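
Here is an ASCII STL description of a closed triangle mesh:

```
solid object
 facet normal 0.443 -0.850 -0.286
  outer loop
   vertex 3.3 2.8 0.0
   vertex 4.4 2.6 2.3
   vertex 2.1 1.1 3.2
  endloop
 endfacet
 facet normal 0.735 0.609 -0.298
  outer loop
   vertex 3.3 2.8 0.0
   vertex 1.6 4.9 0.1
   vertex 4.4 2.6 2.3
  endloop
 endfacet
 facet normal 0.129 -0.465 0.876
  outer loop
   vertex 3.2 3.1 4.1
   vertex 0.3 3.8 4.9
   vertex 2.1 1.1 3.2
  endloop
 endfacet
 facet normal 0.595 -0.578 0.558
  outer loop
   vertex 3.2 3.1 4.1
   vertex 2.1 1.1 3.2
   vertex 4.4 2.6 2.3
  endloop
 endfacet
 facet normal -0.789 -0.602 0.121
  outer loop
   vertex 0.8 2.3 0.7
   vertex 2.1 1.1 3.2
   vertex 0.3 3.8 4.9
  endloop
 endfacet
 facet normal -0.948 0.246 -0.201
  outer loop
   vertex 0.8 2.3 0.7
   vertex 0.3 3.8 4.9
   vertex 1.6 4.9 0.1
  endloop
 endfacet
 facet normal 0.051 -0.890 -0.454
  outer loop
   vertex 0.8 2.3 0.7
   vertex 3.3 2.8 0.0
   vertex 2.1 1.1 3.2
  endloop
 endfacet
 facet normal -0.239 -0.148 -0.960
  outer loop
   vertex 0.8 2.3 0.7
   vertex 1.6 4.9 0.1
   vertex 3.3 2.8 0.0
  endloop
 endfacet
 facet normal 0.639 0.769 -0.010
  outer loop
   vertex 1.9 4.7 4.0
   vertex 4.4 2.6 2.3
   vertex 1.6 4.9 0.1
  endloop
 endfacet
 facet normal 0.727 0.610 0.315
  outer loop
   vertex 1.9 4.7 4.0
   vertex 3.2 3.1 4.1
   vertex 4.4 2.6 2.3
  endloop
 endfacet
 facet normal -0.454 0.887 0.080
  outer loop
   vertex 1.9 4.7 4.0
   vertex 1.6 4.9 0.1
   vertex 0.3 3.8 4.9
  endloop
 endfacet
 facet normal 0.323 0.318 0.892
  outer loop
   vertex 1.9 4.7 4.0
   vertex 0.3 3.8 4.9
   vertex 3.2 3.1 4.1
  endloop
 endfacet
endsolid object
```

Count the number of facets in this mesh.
12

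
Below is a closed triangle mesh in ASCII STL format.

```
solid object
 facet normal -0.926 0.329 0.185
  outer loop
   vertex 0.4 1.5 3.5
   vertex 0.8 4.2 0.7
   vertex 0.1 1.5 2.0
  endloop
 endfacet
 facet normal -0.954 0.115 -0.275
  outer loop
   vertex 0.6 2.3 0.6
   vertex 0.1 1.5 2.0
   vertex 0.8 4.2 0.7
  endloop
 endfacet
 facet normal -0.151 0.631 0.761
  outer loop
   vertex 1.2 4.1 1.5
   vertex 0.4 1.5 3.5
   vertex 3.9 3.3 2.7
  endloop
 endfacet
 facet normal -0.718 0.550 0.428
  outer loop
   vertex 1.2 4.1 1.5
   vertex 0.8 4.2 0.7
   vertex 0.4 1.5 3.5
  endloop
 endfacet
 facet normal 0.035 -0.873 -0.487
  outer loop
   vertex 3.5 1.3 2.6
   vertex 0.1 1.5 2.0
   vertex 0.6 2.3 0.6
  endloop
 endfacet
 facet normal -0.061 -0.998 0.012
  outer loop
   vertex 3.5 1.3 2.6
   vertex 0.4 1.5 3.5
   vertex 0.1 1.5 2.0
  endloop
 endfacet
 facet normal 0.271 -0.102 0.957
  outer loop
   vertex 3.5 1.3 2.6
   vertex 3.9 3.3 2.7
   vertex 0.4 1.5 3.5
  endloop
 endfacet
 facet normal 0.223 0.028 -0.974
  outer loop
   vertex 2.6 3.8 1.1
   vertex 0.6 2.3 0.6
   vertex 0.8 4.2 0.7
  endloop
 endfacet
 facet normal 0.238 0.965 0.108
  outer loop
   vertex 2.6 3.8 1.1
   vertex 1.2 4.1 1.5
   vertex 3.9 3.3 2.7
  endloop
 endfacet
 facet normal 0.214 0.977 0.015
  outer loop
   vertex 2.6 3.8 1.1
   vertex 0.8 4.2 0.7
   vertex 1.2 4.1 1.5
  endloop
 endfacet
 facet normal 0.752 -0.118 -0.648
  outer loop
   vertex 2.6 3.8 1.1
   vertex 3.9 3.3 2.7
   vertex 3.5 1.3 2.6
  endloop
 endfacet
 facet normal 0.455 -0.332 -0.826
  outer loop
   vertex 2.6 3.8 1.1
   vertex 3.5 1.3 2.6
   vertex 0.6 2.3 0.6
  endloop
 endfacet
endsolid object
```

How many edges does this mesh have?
18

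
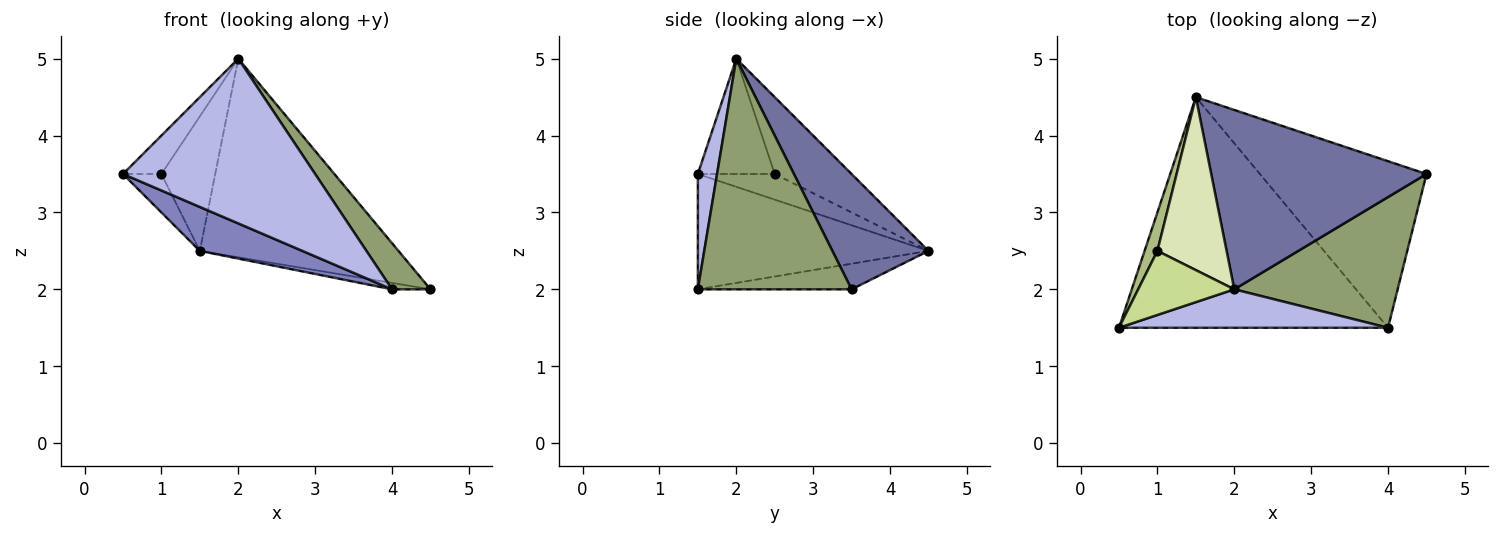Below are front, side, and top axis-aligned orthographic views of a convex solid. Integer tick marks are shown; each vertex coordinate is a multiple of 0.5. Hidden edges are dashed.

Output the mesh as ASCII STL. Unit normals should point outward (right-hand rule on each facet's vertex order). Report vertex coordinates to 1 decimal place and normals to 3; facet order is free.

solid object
 facet normal 0.338 0.698 0.631
  outer loop
   vertex 2.0 2.0 5.0
   vertex 4.5 3.5 2.0
   vertex 1.5 4.5 2.5
  endloop
 endfacet
 facet normal -0.388 -0.172 -0.905
  outer loop
   vertex 4.0 1.5 2.0
   vertex 0.5 1.5 3.5
   vertex 1.5 4.5 2.5
  endloop
 endfacet
 facet normal -0.152 0.038 -0.988
  outer loop
   vertex 4.0 1.5 2.0
   vertex 1.5 4.5 2.5
   vertex 4.5 3.5 2.0
  endloop
 endfacet
 facet normal 0.097 -0.969 0.226
  outer loop
   vertex 4.0 1.5 2.0
   vertex 2.0 2.0 5.0
   vertex 0.5 1.5 3.5
  endloop
 endfacet
 facet normal 0.800 -0.200 0.566
  outer loop
   vertex 4.0 1.5 2.0
   vertex 4.5 3.5 2.0
   vertex 2.0 2.0 5.0
  endloop
 endfacet
 facet normal -0.816 0.408 0.408
  outer loop
   vertex 1.0 2.5 3.5
   vertex 1.5 4.5 2.5
   vertex 0.5 1.5 3.5
  endloop
 endfacet
 facet normal -0.717 0.359 0.598
  outer loop
   vertex 1.0 2.5 3.5
   vertex 0.5 1.5 3.5
   vertex 2.0 2.0 5.0
  endloop
 endfacet
 facet normal -0.659 0.462 0.593
  outer loop
   vertex 1.0 2.5 3.5
   vertex 2.0 2.0 5.0
   vertex 1.5 4.5 2.5
  endloop
 endfacet
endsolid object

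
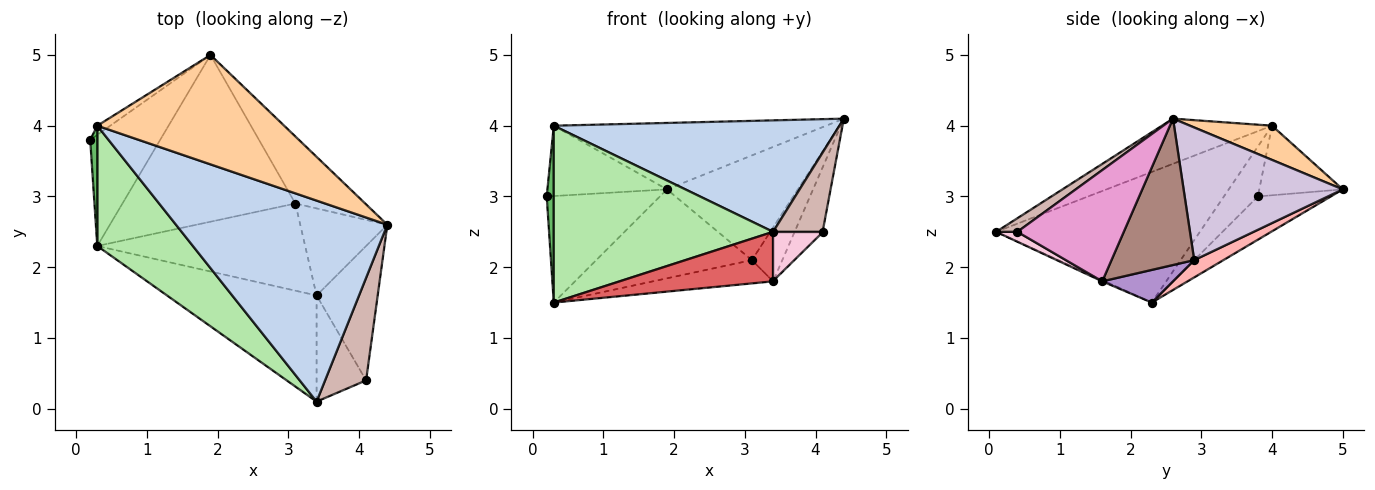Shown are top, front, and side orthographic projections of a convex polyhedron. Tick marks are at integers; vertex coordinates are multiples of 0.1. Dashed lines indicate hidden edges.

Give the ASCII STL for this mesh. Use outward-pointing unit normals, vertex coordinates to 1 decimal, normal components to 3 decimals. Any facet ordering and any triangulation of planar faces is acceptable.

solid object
 facet normal -0.407 0.632 -0.659
  outer loop
   vertex 0.3 2.3 1.5
   vertex 0.2 3.8 3.0
   vertex 1.9 5.0 3.1
  endloop
 endfacet
 facet normal -0.184 -0.477 0.860
  outer loop
   vertex 0.3 4.0 4.0
   vertex 3.4 0.1 2.5
   vertex 4.4 2.6 4.1
  endloop
 endfacet
 facet normal -0.569 0.815 -0.106
  outer loop
   vertex 0.3 4.0 4.0
   vertex 1.9 5.0 3.1
   vertex 0.2 3.8 3.0
  endloop
 endfacet
 facet normal 0.155 0.513 0.844
  outer loop
   vertex 0.3 4.0 4.0
   vertex 4.4 2.6 4.1
   vertex 1.9 5.0 3.1
  endloop
 endfacet
 facet normal -0.970 -0.202 0.137
  outer loop
   vertex 0.3 4.0 4.0
   vertex 0.2 3.8 3.0
   vertex 0.3 2.3 1.5
  endloop
 endfacet
 facet normal -0.609 -0.656 0.446
  outer loop
   vertex 0.3 4.0 4.0
   vertex 0.3 2.3 1.5
   vertex 3.4 0.1 2.5
  endloop
 endfacet
 facet normal -0.008 -0.423 -0.906
  outer loop
   vertex 3.4 1.6 1.8
   vertex 3.4 0.1 2.5
   vertex 0.3 2.3 1.5
  endloop
 endfacet
 facet normal 0.088 0.469 -0.879
  outer loop
   vertex 3.1 2.9 2.1
   vertex 0.3 2.3 1.5
   vertex 1.9 5.0 3.1
  endloop
 endfacet
 facet normal 0.150 0.255 -0.955
  outer loop
   vertex 3.1 2.9 2.1
   vertex 3.4 1.6 1.8
   vertex 0.3 2.3 1.5
  endloop
 endfacet
 facet normal 0.715 0.588 -0.377
  outer loop
   vertex 3.1 2.9 2.1
   vertex 1.9 5.0 3.1
   vertex 4.4 2.6 4.1
  endloop
 endfacet
 facet normal 0.819 0.302 -0.487
  outer loop
   vertex 3.1 2.9 2.1
   vertex 4.4 2.6 4.1
   vertex 3.4 1.6 1.8
  endloop
 endfacet
 facet normal 0.253 -0.591 0.766
  outer loop
   vertex 4.1 0.4 2.5
   vertex 4.4 2.6 4.1
   vertex 3.4 0.1 2.5
  endloop
 endfacet
 facet normal 0.854 0.225 -0.469
  outer loop
   vertex 4.1 0.4 2.5
   vertex 3.4 1.6 1.8
   vertex 4.4 2.6 4.1
  endloop
 endfacet
 facet normal 0.178 -0.416 -0.892
  outer loop
   vertex 4.1 0.4 2.5
   vertex 3.4 0.1 2.5
   vertex 3.4 1.6 1.8
  endloop
 endfacet
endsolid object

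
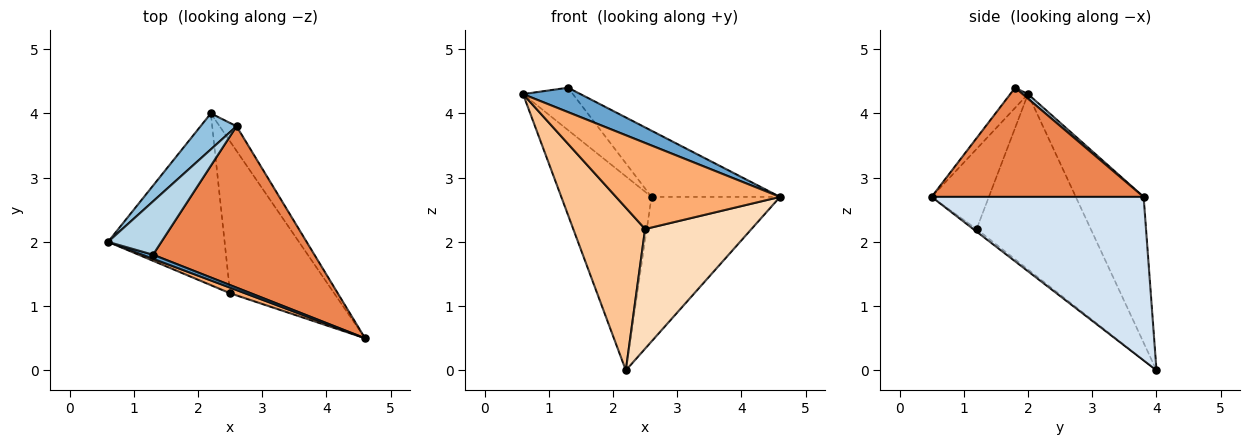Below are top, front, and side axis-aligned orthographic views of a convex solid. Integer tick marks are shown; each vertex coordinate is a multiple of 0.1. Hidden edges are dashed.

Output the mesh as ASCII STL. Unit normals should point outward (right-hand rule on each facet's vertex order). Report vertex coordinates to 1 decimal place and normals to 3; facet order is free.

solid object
 facet normal -0.292 -0.944 0.155
  outer loop
   vertex 1.3 1.8 4.4
   vertex 0.6 2.0 4.3
   vertex 4.6 0.5 2.7
  endloop
 endfacet
 facet normal -0.594 0.791 0.147
  outer loop
   vertex 2.6 3.8 2.7
   vertex 2.2 4.0 0.0
   vertex 0.6 2.0 4.3
  endloop
 endfacet
 facet normal 0.066 0.621 0.781
  outer loop
   vertex 2.6 3.8 2.7
   vertex 0.6 2.0 4.3
   vertex 1.3 1.8 4.4
  endloop
 endfacet
 facet normal 0.852 0.516 -0.088
  outer loop
   vertex 2.6 3.8 2.7
   vertex 4.6 0.5 2.7
   vertex 2.2 4.0 0.0
  endloop
 endfacet
 facet normal 0.531 0.322 0.784
  outer loop
   vertex 2.6 3.8 2.7
   vertex 1.3 1.8 4.4
   vertex 4.6 0.5 2.7
  endloop
 endfacet
 facet normal -0.329 -0.942 0.062
  outer loop
   vertex 2.5 1.2 2.2
   vertex 4.6 0.5 2.7
   vertex 0.6 2.0 4.3
  endloop
 endfacet
 facet normal -0.738 -0.464 -0.490
  outer loop
   vertex 2.5 1.2 2.2
   vertex 0.6 2.0 4.3
   vertex 2.2 4.0 0.0
  endloop
 endfacet
 facet normal -0.019 -0.619 -0.785
  outer loop
   vertex 2.5 1.2 2.2
   vertex 2.2 4.0 0.0
   vertex 4.6 0.5 2.7
  endloop
 endfacet
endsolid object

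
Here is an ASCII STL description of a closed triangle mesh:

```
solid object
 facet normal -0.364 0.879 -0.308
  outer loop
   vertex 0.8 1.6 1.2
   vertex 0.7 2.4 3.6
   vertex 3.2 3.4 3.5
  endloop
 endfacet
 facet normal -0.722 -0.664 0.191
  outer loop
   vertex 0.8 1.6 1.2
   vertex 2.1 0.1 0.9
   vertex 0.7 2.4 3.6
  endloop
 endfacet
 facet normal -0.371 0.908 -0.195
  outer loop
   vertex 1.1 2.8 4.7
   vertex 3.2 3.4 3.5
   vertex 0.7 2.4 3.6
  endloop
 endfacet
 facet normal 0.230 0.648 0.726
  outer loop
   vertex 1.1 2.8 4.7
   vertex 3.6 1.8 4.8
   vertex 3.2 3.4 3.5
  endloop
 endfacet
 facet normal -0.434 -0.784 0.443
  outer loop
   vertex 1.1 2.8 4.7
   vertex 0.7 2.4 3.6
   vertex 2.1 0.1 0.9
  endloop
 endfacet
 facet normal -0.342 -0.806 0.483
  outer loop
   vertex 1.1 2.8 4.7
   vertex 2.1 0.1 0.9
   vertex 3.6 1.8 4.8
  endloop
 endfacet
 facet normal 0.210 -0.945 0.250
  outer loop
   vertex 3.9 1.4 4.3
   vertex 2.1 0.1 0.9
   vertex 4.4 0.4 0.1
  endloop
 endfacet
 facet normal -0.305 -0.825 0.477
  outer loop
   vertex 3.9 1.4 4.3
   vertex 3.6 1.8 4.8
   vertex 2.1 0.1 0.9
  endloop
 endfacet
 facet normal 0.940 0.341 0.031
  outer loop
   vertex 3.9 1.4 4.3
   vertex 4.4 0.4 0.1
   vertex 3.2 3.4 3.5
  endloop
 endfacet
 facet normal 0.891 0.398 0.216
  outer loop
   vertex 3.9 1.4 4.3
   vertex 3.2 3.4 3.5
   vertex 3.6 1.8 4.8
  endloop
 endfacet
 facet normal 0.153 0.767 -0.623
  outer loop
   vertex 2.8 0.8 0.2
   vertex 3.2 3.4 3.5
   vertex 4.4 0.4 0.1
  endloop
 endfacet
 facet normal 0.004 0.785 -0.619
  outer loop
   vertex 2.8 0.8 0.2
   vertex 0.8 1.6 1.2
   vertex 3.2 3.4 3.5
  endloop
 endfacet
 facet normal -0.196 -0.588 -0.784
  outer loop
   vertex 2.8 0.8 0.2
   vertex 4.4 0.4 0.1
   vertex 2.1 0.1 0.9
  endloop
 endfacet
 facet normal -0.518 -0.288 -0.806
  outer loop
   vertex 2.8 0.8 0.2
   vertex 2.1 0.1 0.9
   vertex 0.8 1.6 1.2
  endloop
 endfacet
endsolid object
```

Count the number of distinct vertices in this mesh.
9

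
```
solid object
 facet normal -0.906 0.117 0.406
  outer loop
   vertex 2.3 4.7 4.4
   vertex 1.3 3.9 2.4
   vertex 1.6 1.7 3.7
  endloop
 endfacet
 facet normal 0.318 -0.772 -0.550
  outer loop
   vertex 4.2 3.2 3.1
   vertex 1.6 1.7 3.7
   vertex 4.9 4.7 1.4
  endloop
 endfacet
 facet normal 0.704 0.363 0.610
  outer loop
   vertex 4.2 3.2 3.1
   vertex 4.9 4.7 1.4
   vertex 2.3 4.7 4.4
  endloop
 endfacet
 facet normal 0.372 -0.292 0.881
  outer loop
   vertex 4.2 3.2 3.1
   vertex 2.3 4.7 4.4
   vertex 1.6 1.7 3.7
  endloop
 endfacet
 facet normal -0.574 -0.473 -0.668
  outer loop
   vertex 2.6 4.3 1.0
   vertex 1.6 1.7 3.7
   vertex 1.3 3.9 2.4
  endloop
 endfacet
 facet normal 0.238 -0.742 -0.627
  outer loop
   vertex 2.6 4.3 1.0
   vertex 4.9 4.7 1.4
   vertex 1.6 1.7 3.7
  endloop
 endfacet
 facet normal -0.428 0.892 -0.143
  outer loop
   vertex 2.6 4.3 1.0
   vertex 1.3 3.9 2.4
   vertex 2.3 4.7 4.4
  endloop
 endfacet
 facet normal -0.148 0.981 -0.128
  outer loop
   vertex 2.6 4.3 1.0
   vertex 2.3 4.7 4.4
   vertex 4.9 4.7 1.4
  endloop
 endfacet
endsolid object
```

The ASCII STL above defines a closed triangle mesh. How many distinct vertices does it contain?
6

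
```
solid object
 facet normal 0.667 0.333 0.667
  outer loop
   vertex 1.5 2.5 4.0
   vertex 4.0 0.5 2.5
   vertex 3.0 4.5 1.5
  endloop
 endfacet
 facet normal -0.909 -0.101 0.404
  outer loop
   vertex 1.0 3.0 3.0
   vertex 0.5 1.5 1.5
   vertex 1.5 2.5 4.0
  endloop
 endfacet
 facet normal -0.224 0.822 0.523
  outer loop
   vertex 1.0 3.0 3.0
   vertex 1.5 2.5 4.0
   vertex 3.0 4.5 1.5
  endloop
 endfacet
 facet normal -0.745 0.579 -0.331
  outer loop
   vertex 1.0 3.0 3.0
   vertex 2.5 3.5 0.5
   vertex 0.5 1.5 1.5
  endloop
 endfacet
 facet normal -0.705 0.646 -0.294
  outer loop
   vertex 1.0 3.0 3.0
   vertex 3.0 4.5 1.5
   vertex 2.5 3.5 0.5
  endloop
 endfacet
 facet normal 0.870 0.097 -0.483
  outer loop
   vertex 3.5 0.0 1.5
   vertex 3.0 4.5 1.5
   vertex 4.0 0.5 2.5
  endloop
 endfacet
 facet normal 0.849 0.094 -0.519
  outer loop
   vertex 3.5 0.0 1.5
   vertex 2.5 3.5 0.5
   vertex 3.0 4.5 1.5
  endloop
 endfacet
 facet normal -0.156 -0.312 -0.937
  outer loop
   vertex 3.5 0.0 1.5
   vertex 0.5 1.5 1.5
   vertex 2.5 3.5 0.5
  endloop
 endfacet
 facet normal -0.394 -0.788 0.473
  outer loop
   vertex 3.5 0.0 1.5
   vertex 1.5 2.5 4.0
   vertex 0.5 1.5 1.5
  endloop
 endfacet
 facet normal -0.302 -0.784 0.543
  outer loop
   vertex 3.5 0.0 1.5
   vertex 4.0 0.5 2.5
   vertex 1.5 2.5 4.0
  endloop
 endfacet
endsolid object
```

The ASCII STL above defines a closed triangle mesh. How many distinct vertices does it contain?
7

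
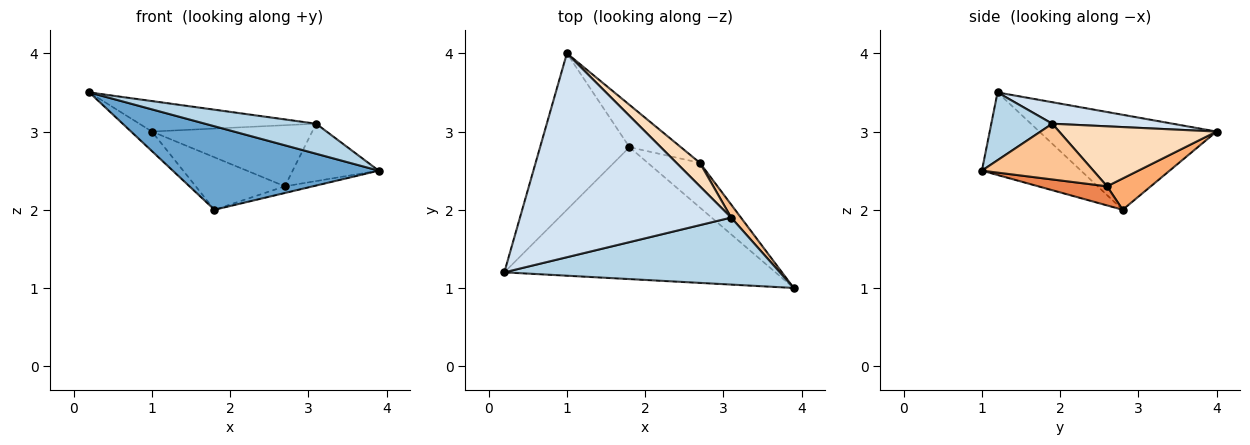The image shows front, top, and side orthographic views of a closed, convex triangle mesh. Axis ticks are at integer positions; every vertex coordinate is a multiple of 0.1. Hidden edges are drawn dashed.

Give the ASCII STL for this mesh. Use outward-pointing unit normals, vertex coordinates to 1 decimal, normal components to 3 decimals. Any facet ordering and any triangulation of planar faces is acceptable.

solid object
 facet normal -0.249 -0.518 -0.818
  outer loop
   vertex 1.8 2.8 2.0
   vertex 3.9 1.0 2.5
   vertex 0.2 1.2 3.5
  endloop
 endfacet
 facet normal -0.726 0.085 -0.683
  outer loop
   vertex 1.8 2.8 2.0
   vertex 0.2 1.2 3.5
   vertex 1.0 4.0 3.0
  endloop
 endfacet
 facet normal 0.219 -0.399 0.890
  outer loop
   vertex 3.1 1.9 3.1
   vertex 0.2 1.2 3.5
   vertex 3.9 1.0 2.5
  endloop
 endfacet
 facet normal 0.100 0.147 0.984
  outer loop
   vertex 3.1 1.9 3.1
   vertex 1.0 4.0 3.0
   vertex 0.2 1.2 3.5
  endloop
 endfacet
 facet normal 0.341 0.139 -0.930
  outer loop
   vertex 2.7 2.6 2.3
   vertex 3.9 1.0 2.5
   vertex 1.8 2.8 2.0
  endloop
 endfacet
 facet normal 0.357 0.727 -0.587
  outer loop
   vertex 2.7 2.6 2.3
   vertex 1.8 2.8 2.0
   vertex 1.0 4.0 3.0
  endloop
 endfacet
 facet normal 0.784 0.605 0.138
  outer loop
   vertex 2.7 2.6 2.3
   vertex 3.1 1.9 3.1
   vertex 3.9 1.0 2.5
  endloop
 endfacet
 facet normal 0.676 0.688 0.264
  outer loop
   vertex 2.7 2.6 2.3
   vertex 1.0 4.0 3.0
   vertex 3.1 1.9 3.1
  endloop
 endfacet
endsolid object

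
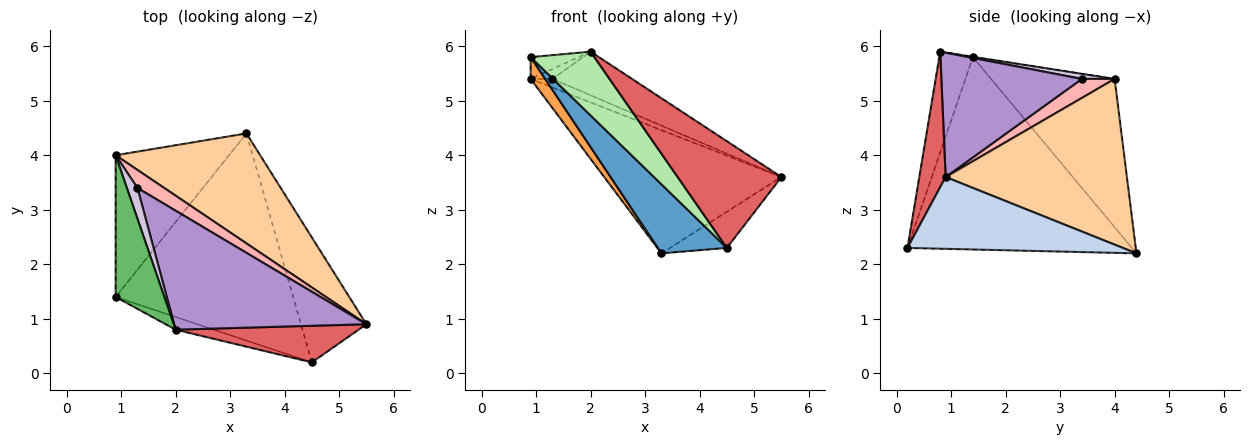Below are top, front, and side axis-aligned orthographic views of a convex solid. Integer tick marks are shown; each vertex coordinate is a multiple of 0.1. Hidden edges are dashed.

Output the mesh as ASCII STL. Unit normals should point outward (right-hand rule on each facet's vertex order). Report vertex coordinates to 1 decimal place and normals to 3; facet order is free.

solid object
 facet normal -0.717 -0.221 -0.662
  outer loop
   vertex 4.5 0.2 2.3
   vertex 0.9 1.4 5.8
   vertex 3.3 4.4 2.2
  endloop
 endfacet
 facet normal 0.725 0.192 -0.661
  outer loop
   vertex 4.5 0.2 2.3
   vertex 3.3 4.4 2.2
   vertex 5.5 0.9 3.6
  endloop
 endfacet
 facet normal -0.791 -0.093 -0.605
  outer loop
   vertex 0.9 4.0 5.4
   vertex 3.3 4.4 2.2
   vertex 0.9 1.4 5.8
  endloop
 endfacet
 facet normal 0.607 0.593 0.529
  outer loop
   vertex 0.9 4.0 5.4
   vertex 5.5 0.9 3.6
   vertex 3.3 4.4 2.2
  endloop
 endfacet
 facet normal -0.007 0.152 0.988
  outer loop
   vertex 2.0 0.8 5.9
   vertex 0.9 4.0 5.4
   vertex 0.9 1.4 5.8
  endloop
 endfacet
 facet normal -0.459 -0.871 -0.174
  outer loop
   vertex 2.0 0.8 5.9
   vertex 0.9 1.4 5.8
   vertex 4.5 0.2 2.3
  endloop
 endfacet
 facet normal 0.234 -0.920 0.316
  outer loop
   vertex 2.0 0.8 5.9
   vertex 4.5 0.2 2.3
   vertex 5.5 0.9 3.6
  endloop
 endfacet
 facet normal 0.540 0.360 0.760
  outer loop
   vertex 1.3 3.4 5.4
   vertex 5.5 0.9 3.6
   vertex 0.9 4.0 5.4
  endloop
 endfacet
 facet normal 0.519 0.294 0.803
  outer loop
   vertex 1.3 3.4 5.4
   vertex 2.0 0.8 5.9
   vertex 5.5 0.9 3.6
  endloop
 endfacet
 facet normal 0.418 0.279 0.864
  outer loop
   vertex 1.3 3.4 5.4
   vertex 0.9 4.0 5.4
   vertex 2.0 0.8 5.9
  endloop
 endfacet
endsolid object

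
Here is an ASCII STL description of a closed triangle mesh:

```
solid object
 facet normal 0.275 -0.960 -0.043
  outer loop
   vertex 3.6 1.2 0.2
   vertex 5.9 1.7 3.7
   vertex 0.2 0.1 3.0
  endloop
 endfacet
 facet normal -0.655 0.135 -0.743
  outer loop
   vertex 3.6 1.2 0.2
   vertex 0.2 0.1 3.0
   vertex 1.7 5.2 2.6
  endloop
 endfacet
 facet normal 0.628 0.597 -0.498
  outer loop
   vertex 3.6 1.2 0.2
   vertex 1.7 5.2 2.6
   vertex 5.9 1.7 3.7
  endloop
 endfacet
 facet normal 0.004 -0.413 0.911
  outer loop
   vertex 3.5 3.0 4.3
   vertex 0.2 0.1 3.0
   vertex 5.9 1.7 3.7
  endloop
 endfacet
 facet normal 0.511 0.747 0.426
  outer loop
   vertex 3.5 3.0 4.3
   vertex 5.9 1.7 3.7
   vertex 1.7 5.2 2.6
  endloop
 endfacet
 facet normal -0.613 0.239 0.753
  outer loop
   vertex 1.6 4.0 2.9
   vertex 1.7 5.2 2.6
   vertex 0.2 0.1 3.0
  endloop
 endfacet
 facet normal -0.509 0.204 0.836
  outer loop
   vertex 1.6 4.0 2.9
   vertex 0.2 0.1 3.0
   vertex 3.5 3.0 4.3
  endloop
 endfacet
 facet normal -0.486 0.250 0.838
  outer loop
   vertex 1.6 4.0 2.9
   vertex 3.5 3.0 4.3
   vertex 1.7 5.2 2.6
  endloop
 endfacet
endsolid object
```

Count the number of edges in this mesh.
12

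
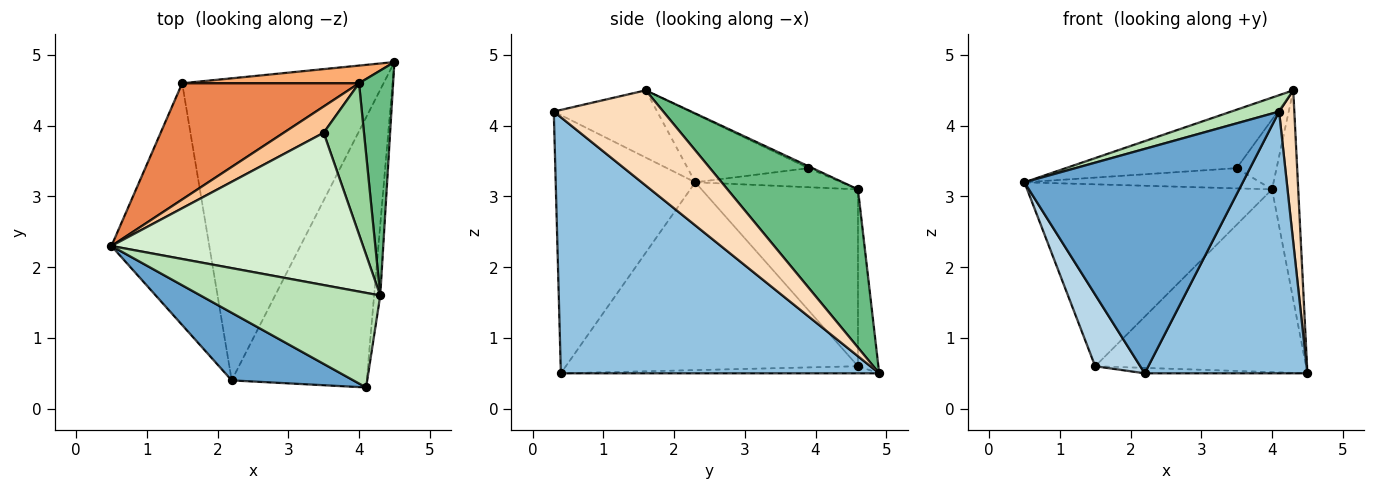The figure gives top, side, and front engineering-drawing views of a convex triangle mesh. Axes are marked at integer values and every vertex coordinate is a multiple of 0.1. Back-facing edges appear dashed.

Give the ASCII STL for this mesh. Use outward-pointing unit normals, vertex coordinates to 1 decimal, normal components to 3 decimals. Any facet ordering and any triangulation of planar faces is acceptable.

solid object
 facet normal -0.522 -0.817 0.246
  outer loop
   vertex 2.2 0.4 0.5
   vertex 4.1 0.3 4.2
   vertex 0.5 2.3 3.2
  endloop
 endfacet
 facet normal 0.806 -0.412 -0.425
  outer loop
   vertex 2.2 0.4 0.5
   vertex 4.5 4.9 0.5
   vertex 4.1 0.3 4.2
  endloop
 endfacet
 facet normal -0.879 -0.136 -0.458
  outer loop
   vertex 1.5 4.6 0.6
   vertex 2.2 0.4 0.5
   vertex 0.5 2.3 3.2
  endloop
 endfacet
 facet normal -0.035 0.018 -0.999
  outer loop
   vertex 1.5 4.6 0.6
   vertex 4.5 4.9 0.5
   vertex 2.2 0.4 0.5
  endloop
 endfacet
 facet normal -0.474 0.742 0.474
  outer loop
   vertex 4.0 4.6 3.1
   vertex 1.5 4.6 0.6
   vertex 0.5 2.3 3.2
  endloop
 endfacet
 facet normal -0.096 0.991 0.096
  outer loop
   vertex 4.0 4.6 3.1
   vertex 4.5 4.9 0.5
   vertex 1.5 4.6 0.6
  endloop
 endfacet
 facet normal -0.354 0.570 0.741
  outer loop
   vertex 3.5 3.9 3.4
   vertex 4.0 4.6 3.1
   vertex 0.5 2.3 3.2
  endloop
 endfacet
 facet normal 0.988 -0.137 -0.064
  outer loop
   vertex 4.3 1.6 4.5
   vertex 4.1 0.3 4.2
   vertex 4.5 4.9 0.5
  endloop
 endfacet
 facet normal 0.959 0.192 0.207
  outer loop
   vertex 4.3 1.6 4.5
   vertex 4.5 4.9 0.5
   vertex 4.0 4.6 3.1
  endloop
 endfacet
 facet normal -0.042 0.419 0.907
  outer loop
   vertex 4.3 1.6 4.5
   vertex 4.0 4.6 3.1
   vertex 3.5 3.9 3.4
  endloop
 endfacet
 facet normal -0.346 -0.160 0.925
  outer loop
   vertex 4.3 1.6 4.5
   vertex 0.5 2.3 3.2
   vertex 4.1 0.3 4.2
  endloop
 endfacet
 facet normal -0.246 0.347 0.905
  outer loop
   vertex 4.3 1.6 4.5
   vertex 3.5 3.9 3.4
   vertex 0.5 2.3 3.2
  endloop
 endfacet
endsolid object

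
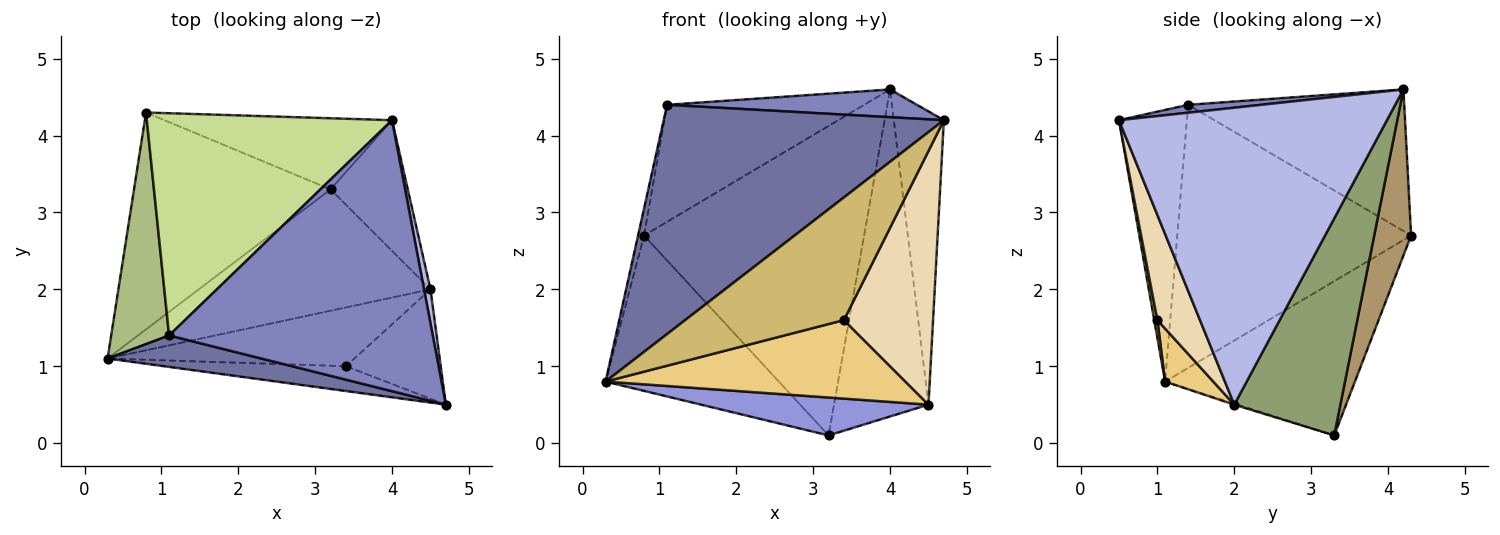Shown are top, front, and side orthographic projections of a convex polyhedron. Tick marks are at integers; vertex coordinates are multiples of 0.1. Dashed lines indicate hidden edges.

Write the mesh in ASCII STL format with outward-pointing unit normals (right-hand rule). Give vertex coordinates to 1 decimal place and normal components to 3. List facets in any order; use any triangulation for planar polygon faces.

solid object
 facet normal -0.233 -0.963 0.132
  outer loop
   vertex 1.1 1.4 4.4
   vertex 0.3 1.1 0.8
   vertex 4.7 0.5 4.2
  endloop
 endfacet
 facet normal 0.030 -0.102 0.994
  outer loop
   vertex 1.1 1.4 4.4
   vertex 4.7 0.5 4.2
   vertex 4.0 4.2 4.6
  endloop
 endfacet
 facet normal -0.004 -0.298 -0.955
  outer loop
   vertex 4.5 2.0 0.5
   vertex 0.3 1.1 0.8
   vertex 3.2 3.3 0.1
  endloop
 endfacet
 facet normal 0.983 0.184 0.021
  outer loop
   vertex 4.5 2.0 0.5
   vertex 4.0 4.2 4.6
   vertex 4.7 0.5 4.2
  endloop
 endfacet
 facet normal 0.722 0.643 -0.257
  outer loop
   vertex 4.5 2.0 0.5
   vertex 3.2 3.3 0.1
   vertex 4.0 4.2 4.6
  endloop
 endfacet
 facet normal -0.976 0.025 0.215
  outer loop
   vertex 0.8 4.3 2.7
   vertex 0.3 1.1 0.8
   vertex 1.1 1.4 4.4
  endloop
 endfacet
 facet normal -0.455 0.415 0.788
  outer loop
   vertex 0.8 4.3 2.7
   vertex 1.1 1.4 4.4
   vertex 4.0 4.2 4.6
  endloop
 endfacet
 facet normal -0.538 0.491 -0.685
  outer loop
   vertex 0.8 4.3 2.7
   vertex 3.2 3.3 0.1
   vertex 0.3 1.1 0.8
  endloop
 endfacet
 facet normal 0.161 0.962 -0.221
  outer loop
   vertex 0.8 4.3 2.7
   vertex 4.0 4.2 4.6
   vertex 3.2 3.3 0.1
  endloop
 endfacet
 facet normal 0.020 -0.980 -0.198
  outer loop
   vertex 3.4 1.0 1.6
   vertex 4.7 0.5 4.2
   vertex 0.3 1.1 0.8
  endloop
 endfacet
 facet normal 0.128 -0.794 -0.594
  outer loop
   vertex 3.4 1.0 1.6
   vertex 0.3 1.1 0.8
   vertex 4.5 2.0 0.5
  endloop
 endfacet
 facet normal 0.402 -0.841 -0.363
  outer loop
   vertex 3.4 1.0 1.6
   vertex 4.5 2.0 0.5
   vertex 4.7 0.5 4.2
  endloop
 endfacet
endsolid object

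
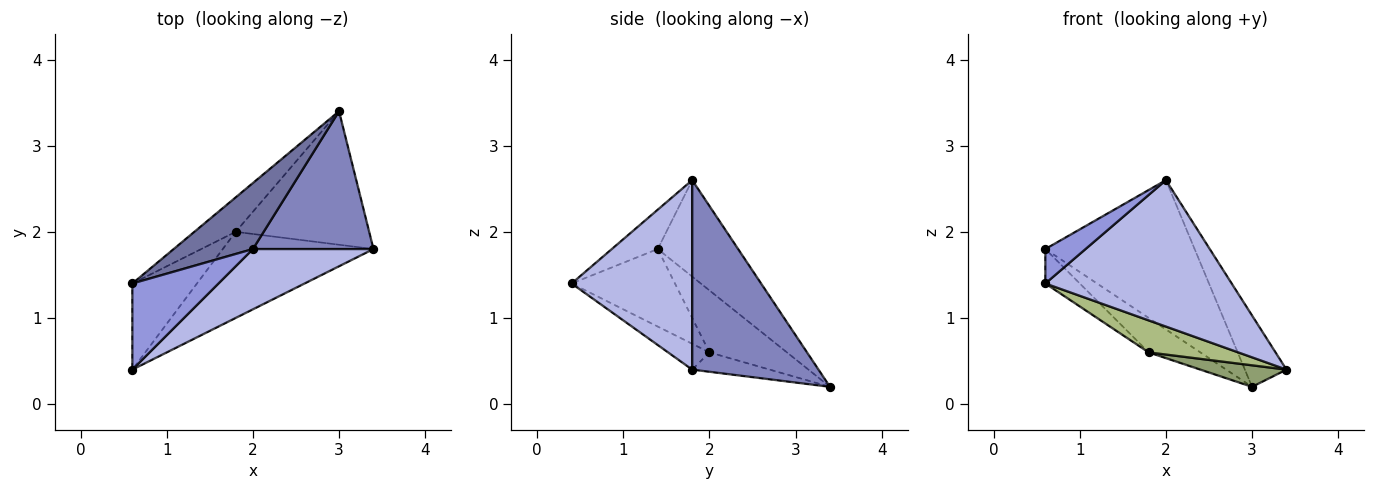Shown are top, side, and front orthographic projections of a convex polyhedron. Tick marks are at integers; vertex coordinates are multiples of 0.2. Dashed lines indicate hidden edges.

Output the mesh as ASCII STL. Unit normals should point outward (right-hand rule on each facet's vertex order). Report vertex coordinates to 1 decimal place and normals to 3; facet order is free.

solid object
 facet normal -0.442 0.820 0.363
  outer loop
   vertex 2.0 1.8 2.6
   vertex 3.0 3.4 0.2
   vertex 0.6 1.4 1.8
  endloop
 endfacet
 facet normal 0.813 0.268 0.517
  outer loop
   vertex 2.0 1.8 2.6
   vertex 3.4 1.8 0.4
   vertex 3.0 3.4 0.2
  endloop
 endfacet
 facet normal -0.391 -0.342 0.855
  outer loop
   vertex 0.6 0.4 1.4
   vertex 2.0 1.8 2.6
   vertex 0.6 1.4 1.8
  endloop
 endfacet
 facet normal 0.513 -0.793 0.327
  outer loop
   vertex 0.6 0.4 1.4
   vertex 3.4 1.8 0.4
   vertex 2.0 1.8 2.6
  endloop
 endfacet
 facet normal -0.142 -0.158 -0.977
  outer loop
   vertex 1.8 2.0 0.6
   vertex 3.0 3.4 0.2
   vertex 3.4 1.8 0.4
  endloop
 endfacet
 facet normal -0.159 -0.344 -0.926
  outer loop
   vertex 1.8 2.0 0.6
   vertex 3.4 1.8 0.4
   vertex 0.6 0.4 1.4
  endloop
 endfacet
 facet normal -0.728 0.485 -0.485
  outer loop
   vertex 1.8 2.0 0.6
   vertex 0.6 1.4 1.8
   vertex 3.0 3.4 0.2
  endloop
 endfacet
 facet normal -0.744 0.248 -0.620
  outer loop
   vertex 1.8 2.0 0.6
   vertex 0.6 0.4 1.4
   vertex 0.6 1.4 1.8
  endloop
 endfacet
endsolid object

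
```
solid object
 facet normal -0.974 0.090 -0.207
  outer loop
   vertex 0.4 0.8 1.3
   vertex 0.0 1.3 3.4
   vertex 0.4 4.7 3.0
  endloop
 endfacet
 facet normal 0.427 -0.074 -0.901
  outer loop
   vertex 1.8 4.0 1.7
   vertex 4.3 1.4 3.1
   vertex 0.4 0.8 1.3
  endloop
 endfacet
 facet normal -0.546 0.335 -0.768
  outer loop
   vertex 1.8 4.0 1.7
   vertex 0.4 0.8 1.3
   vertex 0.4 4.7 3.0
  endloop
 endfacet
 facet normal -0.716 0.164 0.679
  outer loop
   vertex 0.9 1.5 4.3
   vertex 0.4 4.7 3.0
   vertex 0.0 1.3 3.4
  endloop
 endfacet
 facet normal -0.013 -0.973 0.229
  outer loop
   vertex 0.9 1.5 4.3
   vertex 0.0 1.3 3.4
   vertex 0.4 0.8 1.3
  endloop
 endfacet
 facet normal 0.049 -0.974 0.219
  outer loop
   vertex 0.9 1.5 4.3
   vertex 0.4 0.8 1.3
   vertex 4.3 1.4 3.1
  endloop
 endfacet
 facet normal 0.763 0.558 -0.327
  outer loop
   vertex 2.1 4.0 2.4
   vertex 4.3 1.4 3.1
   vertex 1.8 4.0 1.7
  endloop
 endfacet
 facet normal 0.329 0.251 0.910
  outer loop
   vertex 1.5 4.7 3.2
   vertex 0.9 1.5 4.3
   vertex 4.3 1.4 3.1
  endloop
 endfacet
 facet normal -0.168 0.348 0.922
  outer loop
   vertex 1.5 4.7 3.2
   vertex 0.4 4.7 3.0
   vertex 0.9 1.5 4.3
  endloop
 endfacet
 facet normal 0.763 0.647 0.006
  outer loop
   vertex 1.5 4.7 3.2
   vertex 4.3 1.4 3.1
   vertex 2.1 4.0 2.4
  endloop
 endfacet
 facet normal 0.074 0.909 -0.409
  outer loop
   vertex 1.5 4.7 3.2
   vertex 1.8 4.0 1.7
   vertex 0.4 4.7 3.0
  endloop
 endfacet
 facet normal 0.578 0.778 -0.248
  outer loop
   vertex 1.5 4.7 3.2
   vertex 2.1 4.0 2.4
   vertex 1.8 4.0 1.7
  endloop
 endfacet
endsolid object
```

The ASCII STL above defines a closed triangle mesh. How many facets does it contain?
12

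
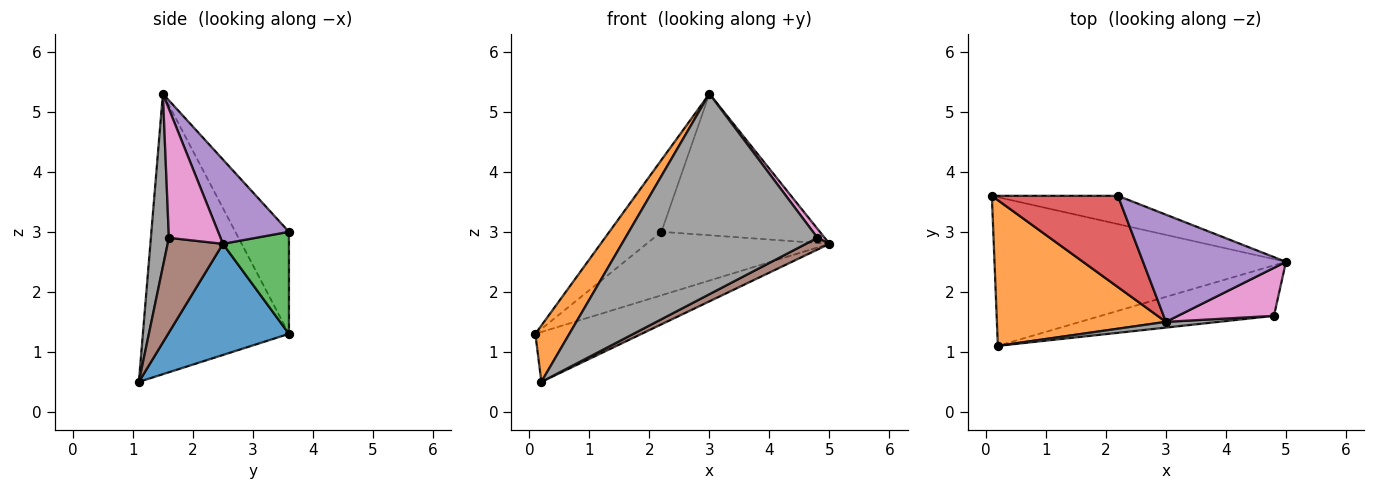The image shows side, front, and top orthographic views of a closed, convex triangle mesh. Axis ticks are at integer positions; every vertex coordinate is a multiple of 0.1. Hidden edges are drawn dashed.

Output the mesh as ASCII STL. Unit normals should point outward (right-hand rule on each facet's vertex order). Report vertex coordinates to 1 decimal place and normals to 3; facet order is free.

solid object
 facet normal 0.340 0.299 -0.892
  outer loop
   vertex 0.2 1.1 0.5
   vertex 0.1 3.6 1.3
   vertex 5.0 2.5 2.8
  endloop
 endfacet
 facet normal -0.840 -0.196 0.506
  outer loop
   vertex 3.0 1.5 5.3
   vertex 0.1 3.6 1.3
   vertex 0.2 1.1 0.5
  endloop
 endfacet
 facet normal 0.313 0.867 -0.387
  outer loop
   vertex 2.2 3.6 3.0
   vertex 5.0 2.5 2.8
   vertex 0.1 3.6 1.3
  endloop
 endfacet
 facet normal -0.537 0.522 0.663
  outer loop
   vertex 2.2 3.6 3.0
   vertex 0.1 3.6 1.3
   vertex 3.0 1.5 5.3
  endloop
 endfacet
 facet normal 0.336 0.751 0.569
  outer loop
   vertex 2.2 3.6 3.0
   vertex 3.0 1.5 5.3
   vertex 5.0 2.5 2.8
  endloop
 endfacet
 facet normal 0.470 -0.200 -0.860
  outer loop
   vertex 4.8 1.6 2.9
   vertex 0.2 1.1 0.5
   vertex 5.0 2.5 2.8
  endloop
 endfacet
 facet normal 0.797 -0.111 0.593
  outer loop
   vertex 4.8 1.6 2.9
   vertex 5.0 2.5 2.8
   vertex 3.0 1.5 5.3
  endloop
 endfacet
 facet normal 0.093 -0.995 0.029
  outer loop
   vertex 4.8 1.6 2.9
   vertex 3.0 1.5 5.3
   vertex 0.2 1.1 0.5
  endloop
 endfacet
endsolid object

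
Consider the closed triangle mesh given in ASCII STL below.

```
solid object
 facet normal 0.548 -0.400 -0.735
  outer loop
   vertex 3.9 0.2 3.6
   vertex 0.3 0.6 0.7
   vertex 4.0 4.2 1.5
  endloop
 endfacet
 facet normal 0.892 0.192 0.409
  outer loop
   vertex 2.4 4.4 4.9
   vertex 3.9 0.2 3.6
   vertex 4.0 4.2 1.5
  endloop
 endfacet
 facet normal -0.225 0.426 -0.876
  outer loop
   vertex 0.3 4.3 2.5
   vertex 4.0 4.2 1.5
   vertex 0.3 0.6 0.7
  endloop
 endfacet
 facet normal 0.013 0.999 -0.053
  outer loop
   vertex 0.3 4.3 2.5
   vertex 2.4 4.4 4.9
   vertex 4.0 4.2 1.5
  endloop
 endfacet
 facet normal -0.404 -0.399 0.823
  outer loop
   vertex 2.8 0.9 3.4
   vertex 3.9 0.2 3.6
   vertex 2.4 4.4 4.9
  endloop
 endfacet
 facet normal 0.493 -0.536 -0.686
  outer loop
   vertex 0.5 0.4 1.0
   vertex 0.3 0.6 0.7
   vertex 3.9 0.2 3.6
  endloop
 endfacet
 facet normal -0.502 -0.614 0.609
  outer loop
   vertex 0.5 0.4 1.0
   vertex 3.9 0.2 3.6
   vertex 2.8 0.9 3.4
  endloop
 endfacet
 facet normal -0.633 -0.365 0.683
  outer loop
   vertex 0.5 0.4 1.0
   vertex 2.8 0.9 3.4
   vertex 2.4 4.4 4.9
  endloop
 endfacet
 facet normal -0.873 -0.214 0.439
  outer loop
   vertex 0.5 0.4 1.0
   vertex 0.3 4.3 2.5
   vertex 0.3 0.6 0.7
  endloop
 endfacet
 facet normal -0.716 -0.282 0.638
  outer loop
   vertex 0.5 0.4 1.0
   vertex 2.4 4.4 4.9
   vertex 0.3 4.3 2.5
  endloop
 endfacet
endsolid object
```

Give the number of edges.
15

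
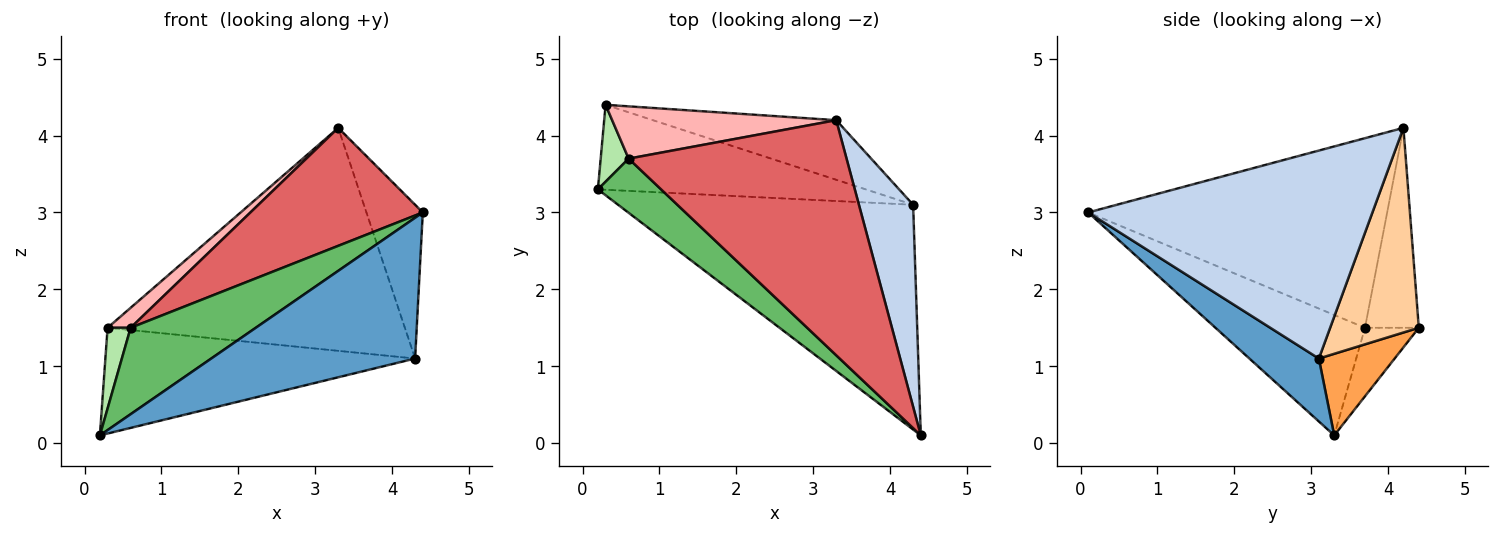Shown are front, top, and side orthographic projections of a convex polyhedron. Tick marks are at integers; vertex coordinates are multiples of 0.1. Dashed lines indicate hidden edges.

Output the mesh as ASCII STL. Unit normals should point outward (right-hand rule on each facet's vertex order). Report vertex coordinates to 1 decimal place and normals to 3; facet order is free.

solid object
 facet normal 0.178 -0.522 -0.834
  outer loop
   vertex 4.3 3.1 1.1
   vertex 4.4 0.1 3.0
   vertex 0.2 3.3 0.1
  endloop
 endfacet
 facet normal 0.950 0.189 0.248
  outer loop
   vertex 4.3 3.1 1.1
   vertex 3.3 4.2 4.1
   vertex 4.4 0.1 3.0
  endloop
 endfacet
 facet normal 0.187 0.766 -0.615
  outer loop
   vertex 4.3 3.1 1.1
   vertex 0.2 3.3 0.1
   vertex 0.3 4.4 1.5
  endloop
 endfacet
 facet normal 0.277 0.928 -0.248
  outer loop
   vertex 4.3 3.1 1.1
   vertex 0.3 4.4 1.5
   vertex 3.3 4.2 4.1
  endloop
 endfacet
 facet normal -0.711 -0.595 0.373
  outer loop
   vertex 0.6 3.7 1.5
   vertex 0.2 3.3 0.1
   vertex 4.4 0.1 3.0
  endloop
 endfacet
 facet normal -0.861 -0.369 0.351
  outer loop
   vertex 0.6 3.7 1.5
   vertex 0.3 4.4 1.5
   vertex 0.2 3.3 0.1
  endloop
 endfacet
 facet normal -0.614 -0.354 0.706
  outer loop
   vertex 0.6 3.7 1.5
   vertex 4.4 0.1 3.0
   vertex 3.3 4.2 4.1
  endloop
 endfacet
 facet normal -0.640 -0.274 0.718
  outer loop
   vertex 0.6 3.7 1.5
   vertex 3.3 4.2 4.1
   vertex 0.3 4.4 1.5
  endloop
 endfacet
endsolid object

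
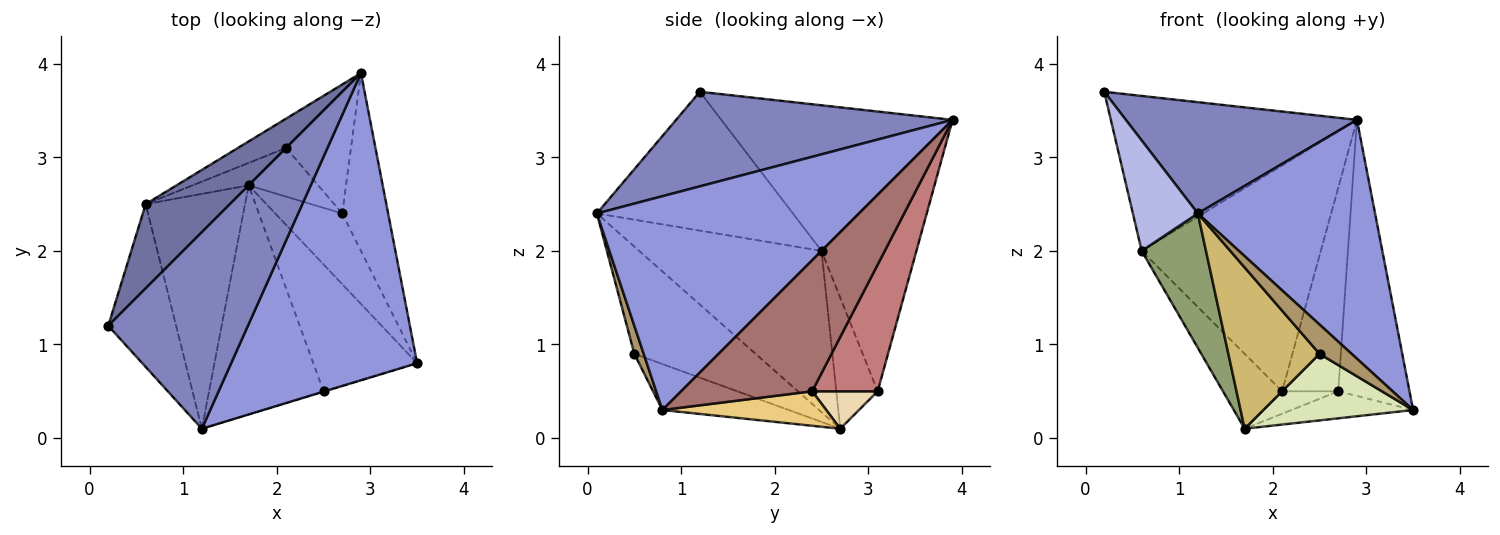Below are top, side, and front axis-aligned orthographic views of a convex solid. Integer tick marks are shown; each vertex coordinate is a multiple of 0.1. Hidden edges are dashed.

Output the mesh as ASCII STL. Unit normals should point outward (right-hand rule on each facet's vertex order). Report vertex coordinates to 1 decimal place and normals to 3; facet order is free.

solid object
 facet normal -0.637 0.678 0.368
  outer loop
   vertex 0.6 2.5 2.0
   vertex 0.2 1.2 3.7
   vertex 2.9 3.9 3.4
  endloop
 endfacet
 facet normal 0.508 -0.424 0.750
  outer loop
   vertex 1.2 0.1 2.4
   vertex 2.9 3.9 3.4
   vertex 0.2 1.2 3.7
  endloop
 endfacet
 facet normal 0.672 -0.455 0.585
  outer loop
   vertex 1.2 0.1 2.4
   vertex 3.5 0.8 0.3
   vertex 2.9 3.9 3.4
  endloop
 endfacet
 facet normal -0.861 -0.285 -0.421
  outer loop
   vertex 1.2 0.1 2.4
   vertex 0.2 1.2 3.7
   vertex 0.6 2.5 2.0
  endloop
 endfacet
 facet normal -0.815 -0.288 -0.502
  outer loop
   vertex 1.2 0.1 2.4
   vertex 0.6 2.5 2.0
   vertex 1.7 2.7 0.1
  endloop
 endfacet
 facet normal -0.465 0.878 -0.114
  outer loop
   vertex 2.1 3.1 0.5
   vertex 0.6 2.5 2.0
   vertex 2.9 3.9 3.4
  endloop
 endfacet
 facet normal -0.557 0.796 -0.239
  outer loop
   vertex 2.1 3.1 0.5
   vertex 1.7 2.7 0.1
   vertex 0.6 2.5 2.0
  endloop
 endfacet
 facet normal -0.365 -0.433 -0.824
  outer loop
   vertex 2.5 0.5 0.9
   vertex 1.7 2.7 0.1
   vertex 3.5 0.8 0.3
  endloop
 endfacet
 facet normal 0.280 -0.960 -0.013
  outer loop
   vertex 2.5 0.5 0.9
   vertex 3.5 0.8 0.3
   vertex 1.2 0.1 2.4
  endloop
 endfacet
 facet normal -0.608 -0.457 -0.649
  outer loop
   vertex 2.5 0.5 0.9
   vertex 1.2 0.1 2.4
   vertex 1.7 2.7 0.1
  endloop
 endfacet
 facet normal 0.433 0.322 -0.842
  outer loop
   vertex 2.7 2.4 0.5
   vertex 3.5 0.8 0.3
   vertex 1.7 2.7 0.1
  endloop
 endfacet
 facet normal 0.439 0.376 -0.816
  outer loop
   vertex 2.7 2.4 0.5
   vertex 1.7 2.7 0.1
   vertex 2.1 3.1 0.5
  endloop
 endfacet
 facet normal 0.840 0.457 -0.294
  outer loop
   vertex 2.7 2.4 0.5
   vertex 2.9 3.9 3.4
   vertex 3.5 0.8 0.3
  endloop
 endfacet
 facet normal 0.708 0.607 -0.363
  outer loop
   vertex 2.7 2.4 0.5
   vertex 2.1 3.1 0.5
   vertex 2.9 3.9 3.4
  endloop
 endfacet
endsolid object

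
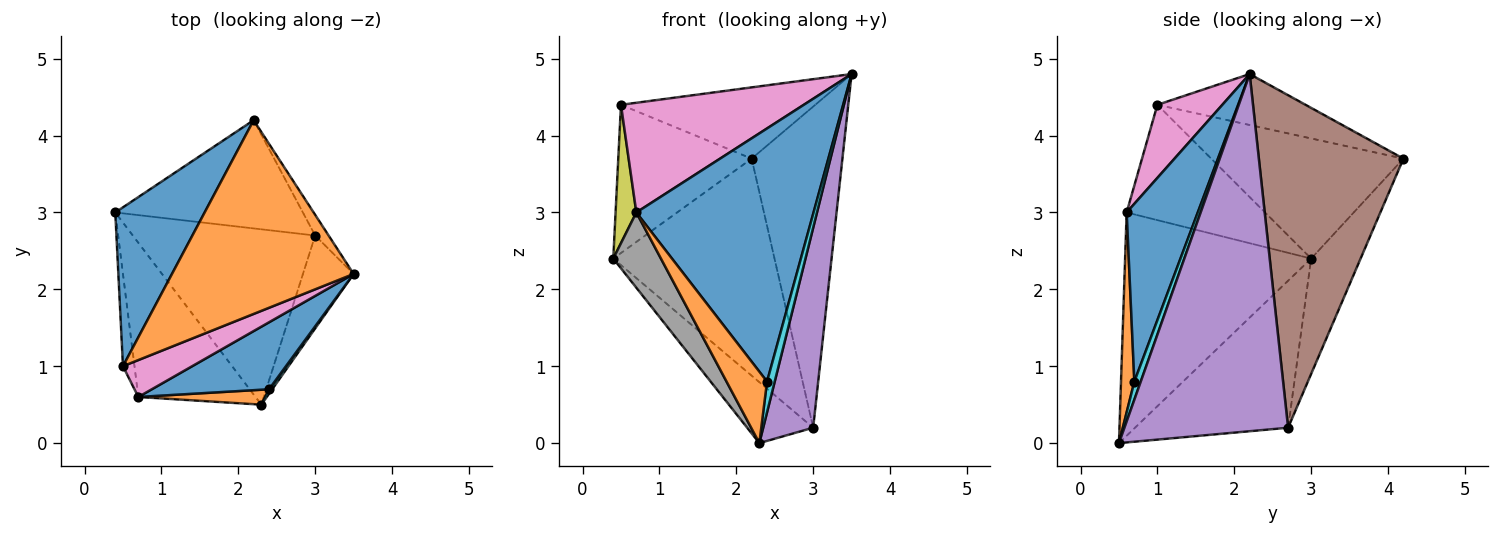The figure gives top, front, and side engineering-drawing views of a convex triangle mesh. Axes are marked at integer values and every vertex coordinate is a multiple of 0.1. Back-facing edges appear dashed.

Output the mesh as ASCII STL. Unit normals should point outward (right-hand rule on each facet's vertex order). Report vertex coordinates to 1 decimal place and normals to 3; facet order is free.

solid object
 facet normal -0.701 0.486 0.522
  outer loop
   vertex 0.5 1.0 4.4
   vertex 2.2 4.2 3.7
   vertex 0.4 3.0 2.4
  endloop
 endfacet
 facet normal -0.255 0.334 0.908
  outer loop
   vertex 0.5 1.0 4.4
   vertex 3.5 2.2 4.8
   vertex 2.2 4.2 3.7
  endloop
 endfacet
 facet normal -0.606 0.261 -0.752
  outer loop
   vertex 3.0 2.7 0.2
   vertex 2.3 0.5 0.0
   vertex 0.4 3.0 2.4
  endloop
 endfacet
 facet normal -0.265 0.863 -0.430
  outer loop
   vertex 3.0 2.7 0.2
   vertex 0.4 3.0 2.4
   vertex 2.2 4.2 3.7
  endloop
 endfacet
 facet normal 0.948 -0.289 -0.134
  outer loop
   vertex 3.0 2.7 0.2
   vertex 3.5 2.2 4.8
   vertex 2.3 0.5 0.0
  endloop
 endfacet
 facet normal 0.846 0.531 -0.034
  outer loop
   vertex 3.0 2.7 0.2
   vertex 2.2 4.2 3.7
   vertex 3.5 2.2 4.8
  endloop
 endfacet
 facet normal 0.319 -0.898 0.302
  outer loop
   vertex 0.7 0.6 3.0
   vertex 3.5 2.2 4.8
   vertex 0.5 1.0 4.4
  endloop
 endfacet
 facet normal -0.864 -0.221 -0.453
  outer loop
   vertex 0.7 0.6 3.0
   vertex 0.4 3.0 2.4
   vertex 2.3 0.5 0.0
  endloop
 endfacet
 facet normal -0.984 -0.148 -0.098
  outer loop
   vertex 0.7 0.6 3.0
   vertex 0.5 1.0 4.4
   vertex 0.4 3.0 2.4
  endloop
 endfacet
 facet normal 0.636 -0.763 0.111
  outer loop
   vertex 2.4 0.7 0.8
   vertex 2.3 0.5 0.0
   vertex 3.5 2.2 4.8
  endloop
 endfacet
 facet normal 0.362 -0.901 0.239
  outer loop
   vertex 2.4 0.7 0.8
   vertex 3.5 2.2 4.8
   vertex 0.7 0.6 3.0
  endloop
 endfacet
 facet normal 0.307 -0.932 0.195
  outer loop
   vertex 2.4 0.7 0.8
   vertex 0.7 0.6 3.0
   vertex 2.3 0.5 0.0
  endloop
 endfacet
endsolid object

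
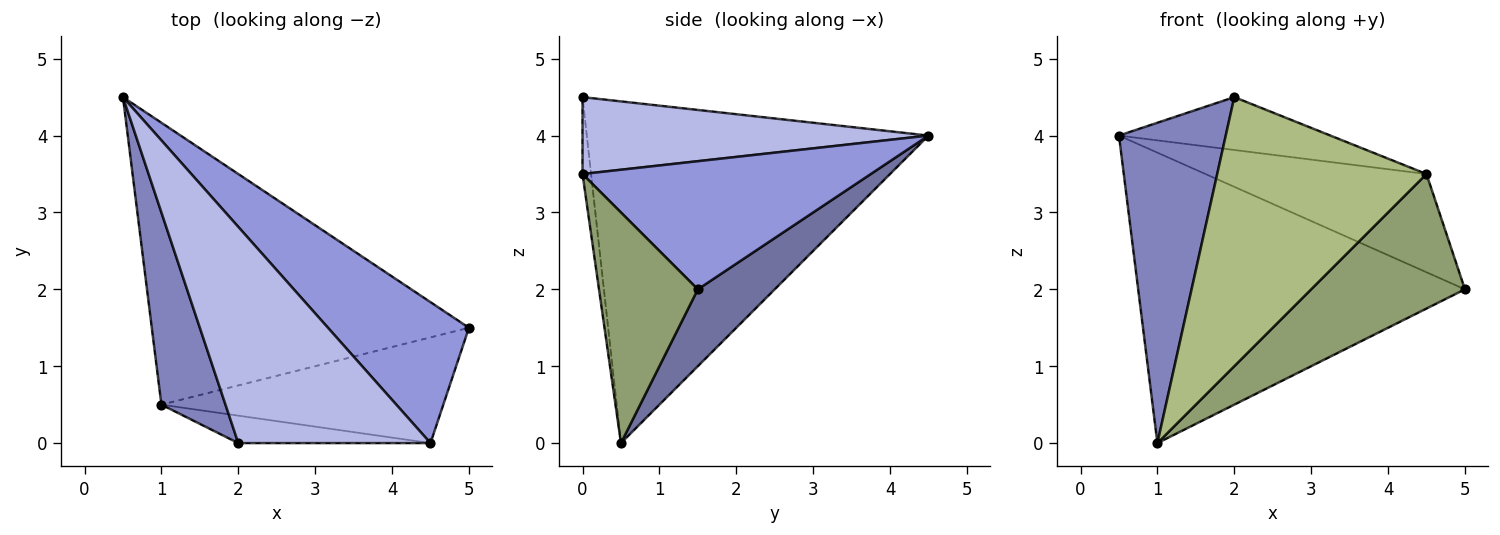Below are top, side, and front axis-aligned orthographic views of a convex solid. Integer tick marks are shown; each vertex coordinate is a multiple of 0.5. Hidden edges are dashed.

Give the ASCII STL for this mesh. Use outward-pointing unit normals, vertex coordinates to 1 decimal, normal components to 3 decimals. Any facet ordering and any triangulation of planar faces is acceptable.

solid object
 facet normal 0.166 0.708 -0.687
  outer loop
   vertex 1.0 0.5 0.0
   vertex 0.5 4.5 4.0
   vertex 5.0 1.5 2.0
  endloop
 endfacet
 facet normal -0.940 -0.294 0.176
  outer loop
   vertex 2.0 0.0 4.5
   vertex 0.5 4.5 4.0
   vertex 1.0 0.5 0.0
  endloop
 endfacet
 facet normal 0.598 0.458 0.658
  outer loop
   vertex 4.5 0.0 3.5
   vertex 5.0 1.5 2.0
   vertex 0.5 4.5 4.0
  endloop
 endfacet
 facet normal 0.362 0.221 0.905
  outer loop
   vertex 4.5 0.0 3.5
   vertex 0.5 4.5 4.0
   vertex 2.0 0.0 4.5
  endloop
 endfacet
 facet normal 0.451 -0.702 -0.551
  outer loop
   vertex 4.5 0.0 3.5
   vertex 1.0 0.5 0.0
   vertex 5.0 1.5 2.0
  endloop
 endfacet
 facet normal -0.041 -0.994 -0.101
  outer loop
   vertex 4.5 0.0 3.5
   vertex 2.0 0.0 4.5
   vertex 1.0 0.5 0.0
  endloop
 endfacet
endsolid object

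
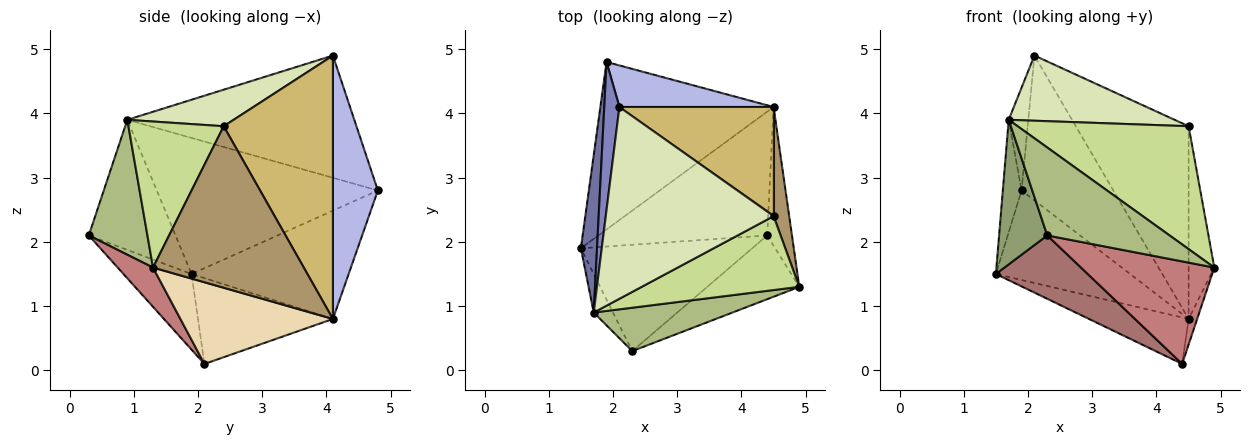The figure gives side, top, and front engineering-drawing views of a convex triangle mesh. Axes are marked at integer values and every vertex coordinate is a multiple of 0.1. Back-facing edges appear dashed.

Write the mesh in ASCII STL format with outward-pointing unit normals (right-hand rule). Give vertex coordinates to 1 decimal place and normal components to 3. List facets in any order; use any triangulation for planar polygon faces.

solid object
 facet normal -0.990 0.084 0.117
  outer loop
   vertex 1.7 0.9 3.9
   vertex 1.9 4.8 2.8
   vertex 1.5 1.9 1.5
  endloop
 endfacet
 facet normal -0.989 0.085 0.123
  outer loop
   vertex 1.7 0.9 3.9
   vertex 2.1 4.1 4.9
   vertex 1.9 4.8 2.8
  endloop
 endfacet
 facet normal -0.483 0.413 -0.772
  outer loop
   vertex 4.5 4.1 0.8
   vertex 1.5 1.9 1.5
   vertex 1.9 4.8 2.8
  endloop
 endfacet
 facet normal 0.426 0.870 0.249
  outer loop
   vertex 4.5 4.1 0.8
   vertex 1.9 4.8 2.8
   vertex 2.1 4.1 4.9
  endloop
 endfacet
 facet normal -0.867 -0.482 -0.128
  outer loop
   vertex 2.3 0.3 2.1
   vertex 1.7 0.9 3.9
   vertex 1.5 1.9 1.5
  endloop
 endfacet
 facet normal 0.395 -0.824 0.406
  outer loop
   vertex 2.3 0.3 2.1
   vertex 4.9 1.3 1.6
   vertex 1.7 0.9 3.9
  endloop
 endfacet
 facet normal 0.431 -0.773 0.465
  outer loop
   vertex 4.5 2.4 3.8
   vertex 1.7 0.9 3.9
   vertex 4.9 1.3 1.6
  endloop
 endfacet
 facet normal 0.202 -0.315 0.927
  outer loop
   vertex 4.5 2.4 3.8
   vertex 2.1 4.1 4.9
   vertex 1.7 0.9 3.9
  endloop
 endfacet
 facet normal 0.981 0.167 0.095
  outer loop
   vertex 4.5 2.4 3.8
   vertex 4.9 1.3 1.6
   vertex 4.5 4.1 0.8
  endloop
 endfacet
 facet normal 0.644 0.665 0.377
  outer loop
   vertex 4.5 2.4 3.8
   vertex 4.5 4.1 0.8
   vertex 2.1 4.1 4.9
  endloop
 endfacet
 facet normal -0.430 0.317 -0.845
  outer loop
   vertex 4.4 2.1 0.1
   vertex 1.5 1.9 1.5
   vertex 4.5 4.1 0.8
  endloop
 endfacet
 facet normal 0.956 0.054 -0.290
  outer loop
   vertex 4.4 2.1 0.1
   vertex 4.5 4.1 0.8
   vertex 4.9 1.3 1.6
  endloop
 endfacet
 facet normal -0.355 -0.479 -0.803
  outer loop
   vertex 4.4 2.1 0.1
   vertex 2.3 0.3 2.1
   vertex 1.5 1.9 1.5
  endloop
 endfacet
 facet normal 0.220 -0.829 -0.515
  outer loop
   vertex 4.4 2.1 0.1
   vertex 4.9 1.3 1.6
   vertex 2.3 0.3 2.1
  endloop
 endfacet
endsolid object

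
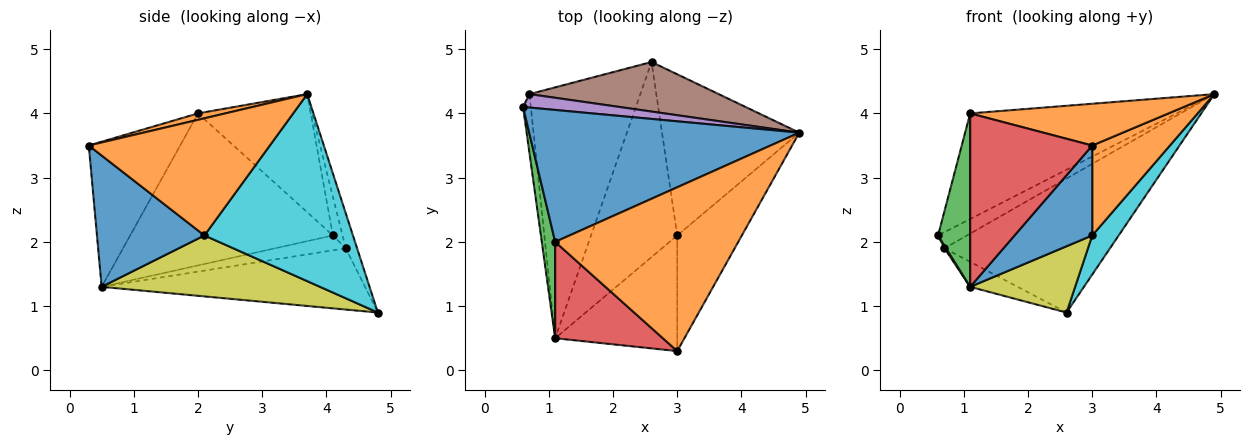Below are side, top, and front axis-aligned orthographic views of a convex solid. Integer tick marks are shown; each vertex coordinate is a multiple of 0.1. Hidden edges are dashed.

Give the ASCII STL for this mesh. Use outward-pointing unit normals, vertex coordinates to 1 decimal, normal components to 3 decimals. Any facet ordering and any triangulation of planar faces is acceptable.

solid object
 facet normal -0.323 0.592 0.739
  outer loop
   vertex 1.1 2.0 4.0
   vertex 4.9 3.7 4.3
   vertex 0.6 4.1 2.1
  endloop
 endfacet
 facet normal 0.034 -0.247 0.968
  outer loop
   vertex 1.1 2.0 4.0
   vertex 3.0 0.3 3.5
   vertex 4.9 3.7 4.3
  endloop
 endfacet
 facet normal -0.984 -0.156 0.087
  outer loop
   vertex 1.1 2.0 4.0
   vertex 0.6 4.1 2.1
   vertex 1.1 0.5 1.3
  endloop
 endfacet
 facet normal -0.548 -0.731 0.406
  outer loop
   vertex 1.1 2.0 4.0
   vertex 1.1 0.5 1.3
   vertex 3.0 0.3 3.5
  endloop
 endfacet
 facet normal -0.248 0.744 0.620
  outer loop
   vertex 0.7 4.3 1.9
   vertex 0.6 4.1 2.1
   vertex 4.9 3.7 4.3
  endloop
 endfacet
 facet normal -0.064 0.936 0.346
  outer loop
   vertex 0.7 4.3 1.9
   vertex 4.9 3.7 4.3
   vertex 2.6 4.8 0.9
  endloop
 endfacet
 facet normal -0.886 -0.020 -0.463
  outer loop
   vertex 0.7 4.3 1.9
   vertex 1.1 0.5 1.3
   vertex 0.6 4.1 2.1
  endloop
 endfacet
 facet normal -0.482 0.087 -0.872
  outer loop
   vertex 0.7 4.3 1.9
   vertex 2.6 4.8 0.9
   vertex 1.1 0.5 1.3
  endloop
 endfacet
 facet normal 0.556 -0.267 -0.787
  outer loop
   vertex 3.0 2.1 2.1
   vertex 1.1 0.5 1.3
   vertex 2.6 4.8 0.9
  endloop
 endfacet
 facet normal 0.798 -0.142 -0.586
  outer loop
   vertex 3.0 2.1 2.1
   vertex 2.6 4.8 0.9
   vertex 4.9 3.7 4.3
  endloop
 endfacet
 facet normal 0.647 -0.468 -0.602
  outer loop
   vertex 3.0 2.1 2.1
   vertex 3.0 0.3 3.5
   vertex 1.1 0.5 1.3
  endloop
 endfacet
 facet normal 0.820 -0.352 -0.452
  outer loop
   vertex 3.0 2.1 2.1
   vertex 4.9 3.7 4.3
   vertex 3.0 0.3 3.5
  endloop
 endfacet
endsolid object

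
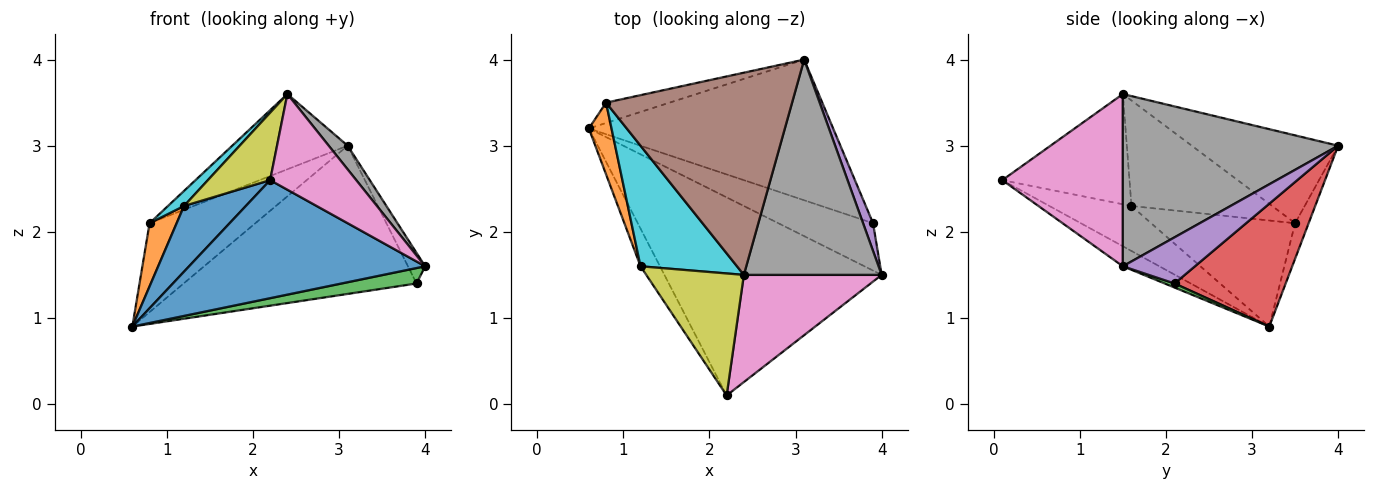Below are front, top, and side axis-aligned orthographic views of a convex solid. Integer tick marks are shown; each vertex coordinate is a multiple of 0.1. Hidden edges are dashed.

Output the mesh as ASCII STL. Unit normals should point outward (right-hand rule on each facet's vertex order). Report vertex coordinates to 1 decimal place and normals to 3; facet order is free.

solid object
 facet normal -0.079 -0.510 -0.856
  outer loop
   vertex 2.2 0.1 2.6
   vertex 0.6 3.2 0.9
   vertex 4.0 1.5 1.6
  endloop
 endfacet
 facet normal -0.124 0.967 -0.221
  outer loop
   vertex 0.8 3.5 2.1
   vertex 3.1 4.0 3.0
   vertex 0.6 3.2 0.9
  endloop
 endfacet
 facet normal 0.041 -0.310 -0.950
  outer loop
   vertex 3.9 2.1 1.4
   vertex 4.0 1.5 1.6
   vertex 0.6 3.2 0.9
  endloop
 endfacet
 facet normal 0.327 0.685 -0.650
  outer loop
   vertex 3.9 2.1 1.4
   vertex 0.6 3.2 0.9
   vertex 3.1 4.0 3.0
  endloop
 endfacet
 facet normal 0.952 0.227 0.206
  outer loop
   vertex 3.9 2.1 1.4
   vertex 3.1 4.0 3.0
   vertex 4.0 1.5 1.6
  endloop
 endfacet
 facet normal -0.405 0.319 0.857
  outer loop
   vertex 2.4 1.5 3.6
   vertex 3.1 4.0 3.0
   vertex 0.8 3.5 2.1
  endloop
 endfacet
 facet normal 0.682 -0.487 0.546
  outer loop
   vertex 2.4 1.5 3.6
   vertex 2.2 0.1 2.6
   vertex 4.0 1.5 1.6
  endloop
 endfacet
 facet normal 0.779 -0.069 0.623
  outer loop
   vertex 2.4 1.5 3.6
   vertex 4.0 1.5 1.6
   vertex 3.1 4.0 3.0
  endloop
 endfacet
 facet normal -0.703 -0.344 0.622
  outer loop
   vertex 1.2 1.6 2.3
   vertex 2.2 0.1 2.6
   vertex 2.4 1.5 3.6
  endloop
 endfacet
 facet normal -0.735 -0.084 0.672
  outer loop
   vertex 1.2 1.6 2.3
   vertex 2.4 1.5 3.6
   vertex 0.8 3.5 2.1
  endloop
 endfacet
 facet normal -0.755 -0.569 -0.326
  outer loop
   vertex 1.2 1.6 2.3
   vertex 0.6 3.2 0.9
   vertex 2.2 0.1 2.6
  endloop
 endfacet
 facet normal -0.962 -0.181 0.206
  outer loop
   vertex 1.2 1.6 2.3
   vertex 0.8 3.5 2.1
   vertex 0.6 3.2 0.9
  endloop
 endfacet
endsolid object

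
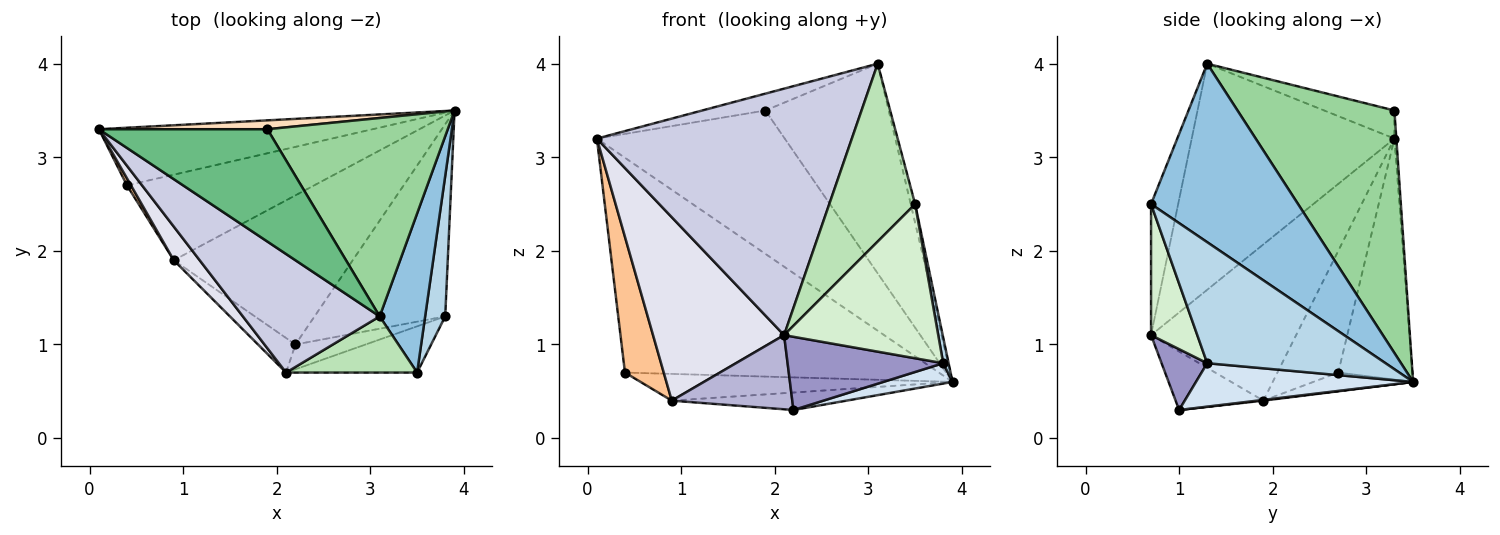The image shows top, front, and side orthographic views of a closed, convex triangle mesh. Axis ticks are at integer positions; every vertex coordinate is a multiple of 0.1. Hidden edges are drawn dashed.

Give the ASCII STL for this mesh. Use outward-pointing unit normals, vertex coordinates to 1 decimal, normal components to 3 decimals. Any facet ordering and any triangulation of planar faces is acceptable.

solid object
 facet normal -0.222 0.942 -0.253
  outer loop
   vertex 0.4 2.7 0.7
   vertex 0.1 3.3 3.2
   vertex 3.9 3.5 0.6
  endloop
 endfacet
 facet normal 0.969 0.029 0.247
  outer loop
   vertex 3.1 1.3 4.0
   vertex 3.5 0.7 2.5
   vertex 3.9 3.5 0.6
  endloop
 endfacet
 facet normal 0.986 -0.030 0.163
  outer loop
   vertex 3.8 1.3 0.8
   vertex 3.9 3.5 0.6
   vertex 3.5 0.7 2.5
  endloop
 endfacet
 facet normal 0.314 -0.100 -0.944
  outer loop
   vertex 3.8 1.3 0.8
   vertex 2.2 1.0 0.3
   vertex 3.9 3.5 0.6
  endloop
 endfacet
 facet normal 0.004 0.116 -0.993
  outer loop
   vertex 0.9 1.9 0.4
   vertex 3.9 3.5 0.6
   vertex 2.2 1.0 0.3
  endloop
 endfacet
 facet normal -0.095 0.297 -0.950
  outer loop
   vertex 0.9 1.9 0.4
   vertex 0.4 2.7 0.7
   vertex 3.9 3.5 0.6
  endloop
 endfacet
 facet normal -0.843 -0.537 0.028
  outer loop
   vertex 0.9 1.9 0.4
   vertex 0.1 3.3 3.2
   vertex 0.4 2.7 0.7
  endloop
 endfacet
 facet normal -0.010 0.998 0.062
  outer loop
   vertex 1.9 3.3 3.5
   vertex 3.9 3.5 0.6
   vertex 0.1 3.3 3.2
  endloop
 endfacet
 facet normal -0.163 0.146 0.976
  outer loop
   vertex 1.9 3.3 3.5
   vertex 0.1 3.3 3.2
   vertex 3.1 1.3 4.0
  endloop
 endfacet
 facet normal 0.679 0.533 0.505
  outer loop
   vertex 1.9 3.3 3.5
   vertex 3.1 1.3 4.0
   vertex 3.9 3.5 0.6
  endloop
 endfacet
 facet normal -0.288 -0.913 0.288
  outer loop
   vertex 2.1 0.7 1.1
   vertex 3.5 0.7 2.5
   vertex 3.1 1.3 4.0
  endloop
 endfacet
 facet normal 0.276 -0.921 -0.276
  outer loop
   vertex 2.1 0.7 1.1
   vertex 3.8 1.3 0.8
   vertex 3.5 0.7 2.5
  endloop
 endfacet
 facet normal 0.268 -0.913 -0.309
  outer loop
   vertex 2.1 0.7 1.1
   vertex 2.2 1.0 0.3
   vertex 3.8 1.3 0.8
  endloop
 endfacet
 facet normal -0.551 -0.756 -0.353
  outer loop
   vertex 2.1 0.7 1.1
   vertex 0.9 1.9 0.4
   vertex 2.2 1.0 0.3
  endloop
 endfacet
 facet normal -0.582 -0.733 0.352
  outer loop
   vertex 2.1 0.7 1.1
   vertex 3.1 1.3 4.0
   vertex 0.1 3.3 3.2
  endloop
 endfacet
 facet normal -0.737 -0.665 0.122
  outer loop
   vertex 2.1 0.7 1.1
   vertex 0.1 3.3 3.2
   vertex 0.9 1.9 0.4
  endloop
 endfacet
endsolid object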